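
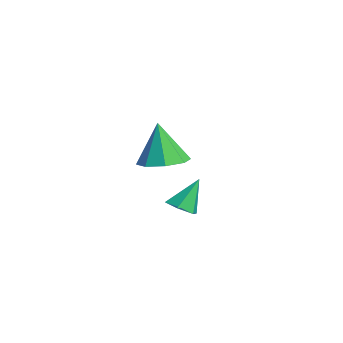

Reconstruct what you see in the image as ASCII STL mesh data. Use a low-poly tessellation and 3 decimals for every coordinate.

solid 
facet normal 0.256 0.035 -0.966
outer loop
vertex 0.221 3.939 1.806
vertex -0.596 3.431 1.571
vertex -0.371 4.39 1.665
endloop
endfacet
facet normal 0.393 0.702 0.594
outer loop
vertex 0.221 3.939 1.806
vertex -0.371 4.39 1.665
vertex -1.064 3.369 3.329
endloop
endfacet
facet normal 0.258 0.034 -0.966
outer loop
vertex -0.371 4.39 1.665
vertex -0.596 3.431 1.571
vertex -1.094 4.28 1.468
endloop
endfacet
facet normal -0.249 0.868 0.429
outer loop
vertex -0.371 4.39 1.665
vertex -1.094 4.28 1.468
vertex -1.064 3.369 3.329
endloop
endfacet
facet normal 0.257 0.034 -0.966
outer loop
vertex -1.094 4.28 1.468
vertex -0.596 3.431 1.571
vertex -1.526 3.673 1.332
endloop
endfacet
facet normal -0.812 0.518 0.267
outer loop
vertex -1.094 4.28 1.468
vertex -1.526 3.673 1.332
vertex -1.064 3.369 3.329
endloop
endfacet
facet normal 0.257 0.034 -0.966
outer loop
vertex -1.526 3.673 1.332
vertex -0.596 3.431 1.571
vertex -1.413 2.923 1.336
endloop
endfacet
facet normal -0.969 -0.145 0.202
outer loop
vertex -1.526 3.673 1.332
vertex -1.413 2.923 1.336
vertex -1.064 3.369 3.329
endloop
endfacet
facet normal 0.256 0.035 -0.966
outer loop
vertex -1.413 2.923 1.336
vertex -0.596 3.431 1.571
vertex -0.821 2.472 1.477
endloop
endfacet
facet normal -0.623 -0.733 0.273
outer loop
vertex -1.413 2.923 1.336
vertex -0.821 2.472 1.477
vertex -1.064 3.369 3.329
endloop
endfacet
facet normal 0.258 0.034 -0.966
outer loop
vertex -0.821 2.472 1.477
vertex -0.596 3.431 1.571
vertex -0.098 2.582 1.674
endloop
endfacet
facet normal 0.018 -0.899 0.438
outer loop
vertex -0.821 2.472 1.477
vertex -0.098 2.582 1.674
vertex -1.064 3.369 3.329
endloop
endfacet
facet normal 0.257 0.034 -0.966
outer loop
vertex -0.098 2.582 1.674
vertex -0.596 3.431 1.571
vertex 0.334 3.189 1.81
endloop
endfacet
facet normal 0.582 -0.549 0.600
outer loop
vertex -0.098 2.582 1.674
vertex 0.334 3.189 1.81
vertex -1.064 3.369 3.329
endloop
endfacet
facet normal 0.257 0.034 -0.966
outer loop
vertex 0.334 3.189 1.81
vertex -0.596 3.431 1.571
vertex 0.221 3.939 1.806
endloop
endfacet
facet normal 0.738 0.115 0.665
outer loop
vertex 0.334 3.189 1.81
vertex 0.221 3.939 1.806
vertex -1.064 3.369 3.329
endloop
endfacet
facet normal 0.148 -0.526 -0.837
outer loop
vertex 4.201 2.297 1.739
vertex 3.722 2.587 1.472
vertex 4.294 2.823 1.425
endloop
endfacet
facet normal 0.857 0.144 0.494
outer loop
vertex 4.201 2.297 1.739
vertex 4.294 2.823 1.425
vertex 3.518 3.313 2.628
endloop
endfacet
facet normal 0.148 -0.525 -0.838
outer loop
vertex 4.294 2.823 1.425
vertex 3.722 2.587 1.472
vertex 3.815 3.114 1.158
endloop
endfacet
facet normal 0.523 0.852 -0.010
outer loop
vertex 4.294 2.823 1.425
vertex 3.815 3.114 1.158
vertex 3.518 3.313 2.628
endloop
endfacet
facet normal 0.149 -0.525 -0.838
outer loop
vertex 3.815 3.114 1.158
vertex 3.722 2.587 1.472
vertex 3.244 2.877 1.205
endloop
endfacet
facet normal -0.390 0.899 -0.200
outer loop
vertex 3.815 3.114 1.158
vertex 3.244 2.877 1.205
vertex 3.518 3.313 2.628
endloop
endfacet
facet normal 0.149 -0.526 -0.837
outer loop
vertex 3.244 2.877 1.205
vertex 3.722 2.587 1.472
vertex 3.151 2.351 1.519
endloop
endfacet
facet normal -0.965 0.238 0.113
outer loop
vertex 3.244 2.877 1.205
vertex 3.151 2.351 1.519
vertex 3.518 3.313 2.628
endloop
endfacet
facet normal 0.148 -0.526 -0.837
outer loop
vertex 3.151 2.351 1.519
vertex 3.722 2.587 1.472
vertex 3.63 2.061 1.786
endloop
endfacet
facet normal -0.630 -0.472 0.617
outer loop
vertex 3.151 2.351 1.519
vertex 3.63 2.061 1.786
vertex 3.518 3.313 2.628
endloop
endfacet
facet normal 0.148 -0.526 -0.837
outer loop
vertex 3.63 2.061 1.786
vertex 3.722 2.587 1.472
vertex 4.201 2.297 1.739
endloop
endfacet
facet normal 0.281 -0.518 0.808
outer loop
vertex 3.63 2.061 1.786
vertex 4.201 2.297 1.739
vertex 3.518 3.313 2.628
endloop
endfacet

endsolid


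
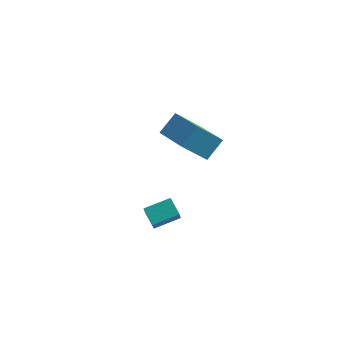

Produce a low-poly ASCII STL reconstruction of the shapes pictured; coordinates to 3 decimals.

solid 
facet normal -0.627 0.614 0.480
outer loop
vertex -1.76 -2.631 -1.441
vertex -0.718 -1.856 -1.072
vertex -1.862 -2.116 -2.233
endloop
endfacet
facet normal -0.772 -0.574 -0.274
outer loop
vertex -1.242 -2.724 -2.708
vertex -1.76 -2.631 -1.441
vertex -1.862 -2.116 -2.233
endloop
endfacet
facet normal -0.627 0.614 0.480
outer loop
vertex -1.862 -2.116 -2.233
vertex -0.718 -1.856 -1.072
vertex -0.82 -1.341 -1.864
endloop
endfacet
facet normal -0.108 0.542 -0.834
outer loop
vertex -0.82 -1.341 -1.864
vertex -1.242 -2.724 -2.708
vertex -1.862 -2.116 -2.233
endloop
endfacet
facet normal 0.108 -0.542 0.834
outer loop
vertex -1.76 -2.631 -1.441
vertex -0.098 -2.464 -1.547
vertex -0.718 -1.856 -1.072
endloop
endfacet
facet normal -0.772 -0.574 -0.274
outer loop
vertex -1.14 -3.239 -1.916
vertex -1.76 -2.631 -1.441
vertex -1.242 -2.724 -2.708
endloop
endfacet
facet normal 0.108 -0.542 0.834
outer loop
vertex -1.14 -3.239 -1.916
vertex -0.098 -2.464 -1.547
vertex -1.76 -2.631 -1.441
endloop
endfacet
facet normal 0.772 0.574 0.274
outer loop
vertex -0.718 -1.856 -1.072
vertex -0.098 -2.464 -1.547
vertex -0.82 -1.341 -1.864
endloop
endfacet
facet normal -0.108 0.542 -0.834
outer loop
vertex -0.2 -1.949 -2.339
vertex -1.242 -2.724 -2.708
vertex -0.82 -1.341 -1.864
endloop
endfacet
facet normal 0.772 0.574 0.274
outer loop
vertex -0.82 -1.341 -1.864
vertex -0.098 -2.464 -1.547
vertex -0.2 -1.949 -2.339
endloop
endfacet
facet normal 0.627 -0.614 -0.480
outer loop
vertex -0.2 -1.949 -2.339
vertex -1.14 -3.239 -1.916
vertex -1.242 -2.724 -2.708
endloop
endfacet
facet normal 0.627 -0.614 -0.480
outer loop
vertex -0.098 -2.464 -1.547
vertex -1.14 -3.239 -1.916
vertex -0.2 -1.949 -2.339
endloop
endfacet
facet normal -0.732 0.641 -0.230
outer loop
vertex -2.765 3.014 -0.982
vertex -2.252 3.912 -0.114
vertex -1.702 3.736 -2.355
endloop
endfacet
facet normal -0.380 -0.665 -0.644
outer loop
vertex -0.208 2.428 -1.886
vertex -2.765 3.014 -0.982
vertex -1.702 3.736 -2.355
endloop
endfacet
facet normal -0.732 0.641 -0.230
outer loop
vertex -1.702 3.736 -2.355
vertex -2.252 3.912 -0.114
vertex -1.189 4.633 -1.487
endloop
endfacet
facet normal 0.565 0.384 -0.730
outer loop
vertex -1.189 4.633 -1.487
vertex -0.208 2.428 -1.886
vertex -1.702 3.736 -2.355
endloop
endfacet
facet normal -0.565 -0.383 0.731
outer loop
vertex -2.765 3.014 -0.982
vertex -0.758 2.604 0.355
vertex -2.252 3.912 -0.114
endloop
endfacet
facet normal -0.380 -0.665 -0.643
outer loop
vertex -1.271 1.707 -0.513
vertex -2.765 3.014 -0.982
vertex -0.208 2.428 -1.886
endloop
endfacet
facet normal -0.565 -0.384 0.730
outer loop
vertex -1.271 1.707 -0.513
vertex -0.758 2.604 0.355
vertex -2.765 3.014 -0.982
endloop
endfacet
facet normal 0.380 0.665 0.643
outer loop
vertex -2.252 3.912 -0.114
vertex -0.758 2.604 0.355
vertex -1.189 4.633 -1.487
endloop
endfacet
facet normal 0.565 0.384 -0.731
outer loop
vertex 0.305 3.326 -1.018
vertex -0.208 2.428 -1.886
vertex -1.189 4.633 -1.487
endloop
endfacet
facet normal 0.380 0.665 0.643
outer loop
vertex -1.189 4.633 -1.487
vertex -0.758 2.604 0.355
vertex 0.305 3.326 -1.018
endloop
endfacet
facet normal 0.732 -0.641 0.230
outer loop
vertex 0.305 3.326 -1.018
vertex -1.271 1.707 -0.513
vertex -0.208 2.428 -1.886
endloop
endfacet
facet normal 0.732 -0.641 0.230
outer loop
vertex -0.758 2.604 0.355
vertex -1.271 1.707 -0.513
vertex 0.305 3.326 -1.018
endloop
endfacet

endsolid


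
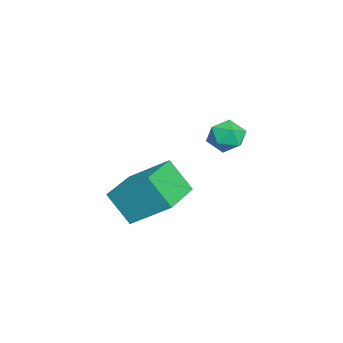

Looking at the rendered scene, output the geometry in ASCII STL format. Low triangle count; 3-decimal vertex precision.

solid 
facet normal -0.594 0.604 0.531
outer loop
vertex 1.914 3.821 2.418
vertex 1.338 3.423 2.227
vertex 1.709 3.259 2.828
endloop
endfacet
facet normal 0.058 0.574 0.817
outer loop
vertex 1.914 3.821 2.418
vertex 1.709 3.259 2.828
vertex 2.413 3.375 2.696
endloop
endfacet
facet normal 0.526 0.788 0.320
outer loop
vertex 1.914 3.821 2.418
vertex 2.413 3.375 2.696
vertex 2.477 3.61 2.013
endloop
endfacet
facet normal 0.160 0.949 -0.272
outer loop
vertex 1.914 3.821 2.418
vertex 2.477 3.61 2.013
vertex 1.813 3.639 1.723
endloop
endfacet
facet normal -0.530 0.836 -0.142
outer loop
vertex 1.914 3.821 2.418
vertex 1.813 3.639 1.723
vertex 1.338 3.423 2.227
endloop
endfacet
facet normal 0.200 -0.106 0.974
outer loop
vertex 2.413 3.375 2.696
vertex 1.709 3.259 2.828
vertex 2.147 2.701 2.677
endloop
endfacet
facet normal -0.857 -0.061 0.512
outer loop
vertex 1.709 3.259 2.828
vertex 1.338 3.423 2.227
vertex 1.483 2.73 2.387
endloop
endfacet
facet normal -0.754 0.314 -0.576
outer loop
vertex 1.338 3.423 2.227
vertex 1.813 3.639 1.723
vertex 1.547 2.965 1.704
endloop
endfacet
facet normal 0.365 0.499 -0.786
outer loop
vertex 1.813 3.639 1.723
vertex 2.477 3.61 2.013
vertex 2.251 3.081 1.572
endloop
endfacet
facet normal 0.956 0.240 0.172
outer loop
vertex 2.477 3.61 2.013
vertex 2.413 3.375 2.696
vertex 2.622 2.917 2.173
endloop
endfacet
facet normal -0.160 -0.949 0.272
outer loop
vertex 2.046 2.519 1.982
vertex 2.147 2.701 2.677
vertex 1.483 2.73 2.387
endloop
endfacet
facet normal -0.526 -0.788 -0.320
outer loop
vertex 2.046 2.519 1.982
vertex 1.483 2.73 2.387
vertex 1.547 2.965 1.704
endloop
endfacet
facet normal -0.058 -0.574 -0.817
outer loop
vertex 2.046 2.519 1.982
vertex 1.547 2.965 1.704
vertex 2.251 3.081 1.572
endloop
endfacet
facet normal 0.594 -0.604 -0.531
outer loop
vertex 2.046 2.519 1.982
vertex 2.251 3.081 1.572
vertex 2.622 2.917 2.173
endloop
endfacet
facet normal 0.530 -0.836 0.142
outer loop
vertex 2.046 2.519 1.982
vertex 2.622 2.917 2.173
vertex 2.147 2.701 2.677
endloop
endfacet
facet normal -0.365 -0.499 0.786
outer loop
vertex 1.483 2.73 2.387
vertex 2.147 2.701 2.677
vertex 1.709 3.259 2.828
endloop
endfacet
facet normal -0.956 -0.240 -0.172
outer loop
vertex 1.547 2.965 1.704
vertex 1.483 2.73 2.387
vertex 1.338 3.423 2.227
endloop
endfacet
facet normal -0.200 0.106 -0.974
outer loop
vertex 2.251 3.081 1.572
vertex 1.547 2.965 1.704
vertex 1.813 3.639 1.723
endloop
endfacet
facet normal 0.857 0.061 -0.512
outer loop
vertex 2.622 2.917 2.173
vertex 2.251 3.081 1.572
vertex 2.477 3.61 2.013
endloop
endfacet
facet normal 0.754 -0.314 0.576
outer loop
vertex 2.147 2.701 2.677
vertex 2.622 2.917 2.173
vertex 2.413 3.375 2.696
endloop
endfacet
facet normal -0.954 0.295 -0.053
outer loop
vertex -1.411 -0.355 -1.583
vertex -1.021 1.099 -0.508
vertex -1.087 0.471 -2.818
endloop
endfacet
facet normal -0.211 -0.786 -0.581
outer loop
vertex 0.821 -0.119 -2.712
vertex -1.411 -0.355 -1.583
vertex -1.087 0.471 -2.818
endloop
endfacet
facet normal -0.954 0.295 -0.053
outer loop
vertex -1.087 0.471 -2.818
vertex -1.021 1.099 -0.508
vertex -0.697 1.925 -1.743
endloop
endfacet
facet normal 0.213 0.543 -0.812
outer loop
vertex -0.697 1.925 -1.743
vertex 0.821 -0.119 -2.712
vertex -1.087 0.471 -2.818
endloop
endfacet
facet normal -0.213 -0.543 0.812
outer loop
vertex -1.411 -0.355 -1.583
vertex 0.887 0.509 -0.402
vertex -1.021 1.099 -0.508
endloop
endfacet
facet normal -0.211 -0.786 -0.581
outer loop
vertex 0.497 -0.945 -1.477
vertex -1.411 -0.355 -1.583
vertex 0.821 -0.119 -2.712
endloop
endfacet
facet normal -0.213 -0.543 0.812
outer loop
vertex 0.497 -0.945 -1.477
vertex 0.887 0.509 -0.402
vertex -1.411 -0.355 -1.583
endloop
endfacet
facet normal 0.211 0.786 0.581
outer loop
vertex -1.021 1.099 -0.508
vertex 0.887 0.509 -0.402
vertex -0.697 1.925 -1.743
endloop
endfacet
facet normal 0.213 0.543 -0.812
outer loop
vertex 1.211 1.335 -1.637
vertex 0.821 -0.119 -2.712
vertex -0.697 1.925 -1.743
endloop
endfacet
facet normal 0.211 0.786 0.581
outer loop
vertex -0.697 1.925 -1.743
vertex 0.887 0.509 -0.402
vertex 1.211 1.335 -1.637
endloop
endfacet
facet normal 0.954 -0.295 0.053
outer loop
vertex 1.211 1.335 -1.637
vertex 0.497 -0.945 -1.477
vertex 0.821 -0.119 -2.712
endloop
endfacet
facet normal 0.954 -0.295 0.053
outer loop
vertex 0.887 0.509 -0.402
vertex 0.497 -0.945 -1.477
vertex 1.211 1.335 -1.637
endloop
endfacet

endsolid


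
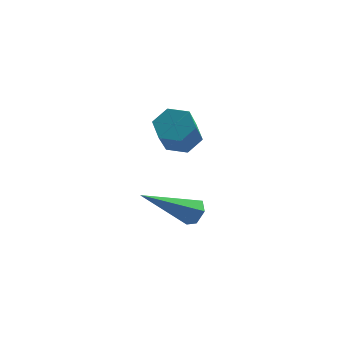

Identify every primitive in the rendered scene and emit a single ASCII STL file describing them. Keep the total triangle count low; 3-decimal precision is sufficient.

solid 
facet normal 0.677 0.493 -0.547
outer loop
vertex 0.719 1.673 -3.493
vertex 0.322 1.911 -3.77
vertex 0.515 2.143 -3.322
endloop
endfacet
facet normal 0.474 -0.112 0.874
outer loop
vertex 0.719 1.673 -3.493
vertex 0.515 2.143 -3.322
vertex -1.142 0.849 -2.59
endloop
endfacet
facet normal 0.678 0.492 -0.547
outer loop
vertex 0.515 2.143 -3.322
vertex 0.322 1.911 -3.77
vertex 0.118 2.381 -3.6
endloop
endfacet
facet normal -0.155 0.630 0.761
outer loop
vertex 0.515 2.143 -3.322
vertex 0.118 2.381 -3.6
vertex -1.142 0.849 -2.59
endloop
endfacet
facet normal 0.678 0.492 -0.546
outer loop
vertex 0.118 2.381 -3.6
vertex 0.322 1.911 -3.77
vertex -0.075 2.15 -4.048
endloop
endfacet
facet normal -0.771 0.637 0.004
outer loop
vertex 0.118 2.381 -3.6
vertex -0.075 2.15 -4.048
vertex -1.142 0.849 -2.59
endloop
endfacet
facet normal 0.678 0.492 -0.546
outer loop
vertex -0.075 2.15 -4.048
vertex 0.322 1.911 -3.77
vertex 0.129 1.68 -4.218
endloop
endfacet
facet normal -0.760 -0.097 -0.643
outer loop
vertex -0.075 2.15 -4.048
vertex 0.129 1.68 -4.218
vertex -1.142 0.849 -2.59
endloop
endfacet
facet normal 0.678 0.493 -0.546
outer loop
vertex 0.129 1.68 -4.218
vertex 0.322 1.911 -3.77
vertex 0.526 1.441 -3.941
endloop
endfacet
facet normal -0.133 -0.837 -0.531
outer loop
vertex 0.129 1.68 -4.218
vertex 0.526 1.441 -3.941
vertex -1.142 0.849 -2.59
endloop
endfacet
facet normal 0.677 0.493 -0.547
outer loop
vertex 0.526 1.441 -3.941
vertex 0.322 1.911 -3.77
vertex 0.719 1.673 -3.493
endloop
endfacet
facet normal 0.485 -0.844 0.228
outer loop
vertex 0.526 1.441 -3.941
vertex 0.719 1.673 -3.493
vertex -1.142 0.849 -2.59
endloop
endfacet
facet normal -0.060 0.684 -0.727
outer loop
vertex 0.494 2.183 -0.521
vertex -0.204 2.156 -0.489
vertex 0.147 2.611 -0.09
endloop
endfacet
facet normal 0.866 0.397 0.303
outer loop
vertex 0.494 2.183 -0.521
vertex 0.147 2.611 -0.09
vertex 0.583 1.15 0.578
endloop
endfacet
facet normal 0.867 0.397 0.303
outer loop
vertex 0.583 1.15 0.578
vertex 0.147 2.611 -0.09
vertex 0.236 1.579 1.009
endloop
endfacet
facet normal 0.058 -0.684 0.727
outer loop
vertex 0.583 1.15 0.578
vertex 0.236 1.579 1.009
vertex -0.116 1.124 0.609
endloop
endfacet
facet normal -0.058 0.683 -0.728
outer loop
vertex 0.147 2.611 -0.09
vertex -0.204 2.156 -0.489
vertex -0.552 2.585 -0.059
endloop
endfacet
facet normal 0.003 0.729 0.684
outer loop
vertex 0.147 2.611 -0.09
vertex -0.552 2.585 -0.059
vertex 0.236 1.579 1.009
endloop
endfacet
facet normal 0.003 0.729 0.684
outer loop
vertex 0.236 1.579 1.009
vertex -0.552 2.585 -0.059
vertex -0.463 1.553 1.04
endloop
endfacet
facet normal 0.058 -0.684 0.727
outer loop
vertex 0.236 1.579 1.009
vertex -0.463 1.553 1.04
vertex -0.116 1.124 0.609
endloop
endfacet
facet normal -0.058 0.683 -0.728
outer loop
vertex -0.552 2.585 -0.059
vertex -0.204 2.156 -0.489
vertex -0.903 2.13 -0.458
endloop
endfacet
facet normal -0.863 0.331 0.381
outer loop
vertex -0.552 2.585 -0.059
vertex -0.903 2.13 -0.458
vertex -0.463 1.553 1.04
endloop
endfacet
facet normal -0.863 0.331 0.381
outer loop
vertex -0.463 1.553 1.04
vertex -0.903 2.13 -0.458
vertex -0.814 1.097 0.641
endloop
endfacet
facet normal 0.060 -0.683 0.728
outer loop
vertex -0.463 1.553 1.04
vertex -0.814 1.097 0.641
vertex -0.116 1.124 0.609
endloop
endfacet
facet normal -0.058 0.684 -0.727
outer loop
vertex -0.903 2.13 -0.458
vertex -0.204 2.156 -0.489
vertex -0.556 1.701 -0.889
endloop
endfacet
facet normal -0.867 -0.397 -0.303
outer loop
vertex -0.903 2.13 -0.458
vertex -0.556 1.701 -0.889
vertex -0.814 1.097 0.641
endloop
endfacet
facet normal -0.866 -0.397 -0.303
outer loop
vertex -0.814 1.097 0.641
vertex -0.556 1.701 -0.889
vertex -0.467 0.669 0.21
endloop
endfacet
facet normal 0.060 -0.684 0.727
outer loop
vertex -0.814 1.097 0.641
vertex -0.467 0.669 0.21
vertex -0.116 1.124 0.609
endloop
endfacet
facet normal -0.058 0.684 -0.727
outer loop
vertex -0.556 1.701 -0.889
vertex -0.204 2.156 -0.489
vertex 0.143 1.727 -0.92
endloop
endfacet
facet normal -0.003 -0.729 -0.684
outer loop
vertex -0.556 1.701 -0.889
vertex 0.143 1.727 -0.92
vertex -0.467 0.669 0.21
endloop
endfacet
facet normal -0.003 -0.729 -0.684
outer loop
vertex -0.467 0.669 0.21
vertex 0.143 1.727 -0.92
vertex 0.232 0.695 0.179
endloop
endfacet
facet normal 0.058 -0.683 0.728
outer loop
vertex -0.467 0.669 0.21
vertex 0.232 0.695 0.179
vertex -0.116 1.124 0.609
endloop
endfacet
facet normal -0.060 0.683 -0.728
outer loop
vertex 0.143 1.727 -0.92
vertex -0.204 2.156 -0.489
vertex 0.494 2.183 -0.521
endloop
endfacet
facet normal 0.863 -0.331 -0.381
outer loop
vertex 0.143 1.727 -0.92
vertex 0.494 2.183 -0.521
vertex 0.232 0.695 0.179
endloop
endfacet
facet normal 0.863 -0.331 -0.381
outer loop
vertex 0.232 0.695 0.179
vertex 0.494 2.183 -0.521
vertex 0.583 1.15 0.578
endloop
endfacet
facet normal 0.058 -0.683 0.728
outer loop
vertex 0.232 0.695 0.179
vertex 0.583 1.15 0.578
vertex -0.116 1.124 0.609
endloop
endfacet

endsolid


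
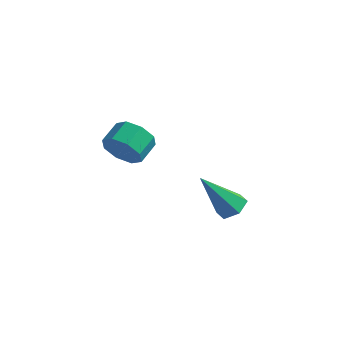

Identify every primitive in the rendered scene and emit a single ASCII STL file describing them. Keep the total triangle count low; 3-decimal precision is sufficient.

solid 
facet normal -0.045 -0.931 -0.363
outer loop
vertex -1.727 -1.863 -0.387
vertex -2.163 -1.563 -1.103
vertex -1.307 -1.686 -0.893
endloop
endfacet
facet normal 0.786 -0.256 0.563
outer loop
vertex -1.727 -1.863 -0.387
vertex -1.307 -1.686 -0.893
vertex -1.681 -0.877 -0.002
endloop
endfacet
facet normal 0.786 -0.257 0.563
outer loop
vertex -1.681 -0.877 -0.002
vertex -1.307 -1.686 -0.893
vertex -1.261 -0.699 -0.507
endloop
endfacet
facet normal 0.043 0.930 0.364
outer loop
vertex -1.681 -0.877 -0.002
vertex -1.261 -0.699 -0.507
vertex -2.117 -0.577 -0.717
endloop
endfacet
facet normal -0.044 -0.930 -0.365
outer loop
vertex -1.307 -1.686 -0.893
vertex -2.163 -1.563 -1.103
vertex -1.388 -1.436 -1.521
endloop
endfacet
facet normal 0.992 0.003 -0.127
outer loop
vertex -1.307 -1.686 -0.893
vertex -1.388 -1.436 -1.521
vertex -1.261 -0.699 -0.507
endloop
endfacet
facet normal 0.992 0.003 -0.127
outer loop
vertex -1.261 -0.699 -0.507
vertex -1.388 -1.436 -1.521
vertex -1.342 -0.45 -1.136
endloop
endfacet
facet normal 0.044 0.931 0.363
outer loop
vertex -1.261 -0.699 -0.507
vertex -1.342 -0.45 -1.136
vertex -2.117 -0.577 -0.717
endloop
endfacet
facet normal -0.043 -0.931 -0.363
outer loop
vertex -1.388 -1.436 -1.521
vertex -2.163 -1.563 -1.103
vertex -1.924 -1.261 -1.905
endloop
endfacet
facet normal 0.617 0.261 -0.742
outer loop
vertex -1.388 -1.436 -1.521
vertex -1.924 -1.261 -1.905
vertex -1.342 -0.45 -1.136
endloop
endfacet
facet normal 0.617 0.261 -0.742
outer loop
vertex -1.342 -0.45 -1.136
vertex -1.924 -1.261 -1.905
vertex -1.877 -0.275 -1.519
endloop
endfacet
facet normal 0.044 0.931 0.364
outer loop
vertex -1.342 -0.45 -1.136
vertex -1.877 -0.275 -1.519
vertex -2.117 -0.577 -0.717
endloop
endfacet
facet normal -0.044 -0.931 -0.364
outer loop
vertex -1.924 -1.261 -1.905
vertex -2.163 -1.563 -1.103
vertex -2.599 -1.263 -1.818
endloop
endfacet
facet normal -0.120 0.367 -0.923
outer loop
vertex -1.924 -1.261 -1.905
vertex -2.599 -1.263 -1.818
vertex -1.877 -0.275 -1.519
endloop
endfacet
facet normal -0.119 0.366 -0.923
outer loop
vertex -1.877 -0.275 -1.519
vertex -2.599 -1.263 -1.818
vertex -2.553 -0.277 -1.433
endloop
endfacet
facet normal 0.043 0.931 0.363
outer loop
vertex -1.877 -0.275 -1.519
vertex -2.553 -0.277 -1.433
vertex -2.117 -0.577 -0.717
endloop
endfacet
facet normal -0.043 -0.930 -0.364
outer loop
vertex -2.599 -1.263 -1.818
vertex -2.163 -1.563 -1.103
vertex -3.019 -1.441 -1.313
endloop
endfacet
facet normal -0.786 0.256 -0.563
outer loop
vertex -2.599 -1.263 -1.818
vertex -3.019 -1.441 -1.313
vertex -2.553 -0.277 -1.433
endloop
endfacet
facet normal -0.786 0.257 -0.563
outer loop
vertex -2.553 -0.277 -1.433
vertex -3.019 -1.441 -1.313
vertex -2.973 -0.454 -0.927
endloop
endfacet
facet normal 0.045 0.931 0.363
outer loop
vertex -2.553 -0.277 -1.433
vertex -2.973 -0.454 -0.927
vertex -2.117 -0.577 -0.717
endloop
endfacet
facet normal -0.044 -0.931 -0.363
outer loop
vertex -3.019 -1.441 -1.313
vertex -2.163 -1.563 -1.103
vertex -2.938 -1.69 -0.684
endloop
endfacet
facet normal -0.992 -0.003 0.126
outer loop
vertex -3.019 -1.441 -1.313
vertex -2.938 -1.69 -0.684
vertex -2.973 -0.454 -0.927
endloop
endfacet
facet normal -0.992 -0.003 0.127
outer loop
vertex -2.973 -0.454 -0.927
vertex -2.938 -1.69 -0.684
vertex -2.892 -0.704 -0.299
endloop
endfacet
facet normal 0.044 0.930 0.365
outer loop
vertex -2.973 -0.454 -0.927
vertex -2.892 -0.704 -0.299
vertex -2.117 -0.577 -0.717
endloop
endfacet
facet normal -0.044 -0.931 -0.364
outer loop
vertex -2.938 -1.69 -0.684
vertex -2.163 -1.563 -1.103
vertex -2.403 -1.865 -0.301
endloop
endfacet
facet normal -0.617 -0.261 0.742
outer loop
vertex -2.938 -1.69 -0.684
vertex -2.403 -1.865 -0.301
vertex -2.892 -0.704 -0.299
endloop
endfacet
facet normal -0.617 -0.261 0.742
outer loop
vertex -2.892 -0.704 -0.299
vertex -2.403 -1.865 -0.301
vertex -2.356 -0.879 0.085
endloop
endfacet
facet normal 0.043 0.931 0.363
outer loop
vertex -2.892 -0.704 -0.299
vertex -2.356 -0.879 0.085
vertex -2.117 -0.577 -0.717
endloop
endfacet
facet normal -0.043 -0.931 -0.363
outer loop
vertex -2.403 -1.865 -0.301
vertex -2.163 -1.563 -1.103
vertex -1.727 -1.863 -0.387
endloop
endfacet
facet normal 0.118 -0.367 0.923
outer loop
vertex -2.403 -1.865 -0.301
vertex -1.727 -1.863 -0.387
vertex -2.356 -0.879 0.085
endloop
endfacet
facet normal 0.120 -0.366 0.923
outer loop
vertex -2.356 -0.879 0.085
vertex -1.727 -1.863 -0.387
vertex -1.681 -0.877 -0.002
endloop
endfacet
facet normal 0.044 0.931 0.364
outer loop
vertex -2.356 -0.879 0.085
vertex -1.681 -0.877 -0.002
vertex -2.117 -0.577 -0.717
endloop
endfacet
facet normal 0.460 0.336 -0.821
outer loop
vertex 3.204 -1.684 -1.896
vertex 2.679 -1.891 -2.275
vertex 2.684 -1.263 -2.015
endloop
endfacet
facet normal 0.308 0.591 0.745
outer loop
vertex 3.204 -1.684 -1.896
vertex 2.684 -1.263 -2.015
vertex 1.721 -2.589 -0.565
endloop
endfacet
facet normal 0.461 0.336 -0.821
outer loop
vertex 2.684 -1.263 -2.015
vertex 2.679 -1.891 -2.275
vertex 2.159 -1.469 -2.394
endloop
endfacet
facet normal -0.545 0.767 0.339
outer loop
vertex 2.684 -1.263 -2.015
vertex 2.159 -1.469 -2.394
vertex 1.721 -2.589 -0.565
endloop
endfacet
facet normal 0.461 0.336 -0.822
outer loop
vertex 2.159 -1.469 -2.394
vertex 2.679 -1.891 -2.275
vertex 2.154 -2.098 -2.654
endloop
endfacet
facet normal -0.979 0.084 -0.183
outer loop
vertex 2.159 -1.469 -2.394
vertex 2.154 -2.098 -2.654
vertex 1.721 -2.589 -0.565
endloop
endfacet
facet normal 0.461 0.335 -0.822
outer loop
vertex 2.154 -2.098 -2.654
vertex 2.679 -1.891 -2.275
vertex 2.674 -2.52 -2.534
endloop
endfacet
facet normal -0.559 -0.774 -0.298
outer loop
vertex 2.154 -2.098 -2.654
vertex 2.674 -2.52 -2.534
vertex 1.721 -2.589 -0.565
endloop
endfacet
facet normal 0.461 0.335 -0.822
outer loop
vertex 2.674 -2.52 -2.534
vertex 2.679 -1.891 -2.275
vertex 3.199 -2.313 -2.155
endloop
endfacet
facet normal 0.295 -0.949 0.110
outer loop
vertex 2.674 -2.52 -2.534
vertex 3.199 -2.313 -2.155
vertex 1.721 -2.589 -0.565
endloop
endfacet
facet normal 0.461 0.335 -0.822
outer loop
vertex 3.199 -2.313 -2.155
vertex 2.679 -1.891 -2.275
vertex 3.204 -1.684 -1.896
endloop
endfacet
facet normal 0.729 -0.266 0.631
outer loop
vertex 3.199 -2.313 -2.155
vertex 3.204 -1.684 -1.896
vertex 1.721 -2.589 -0.565
endloop
endfacet

endsolid


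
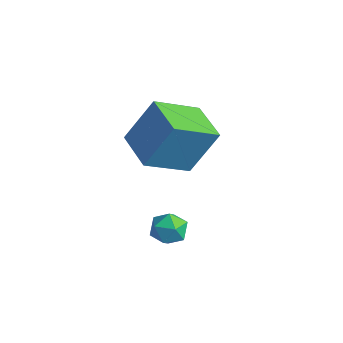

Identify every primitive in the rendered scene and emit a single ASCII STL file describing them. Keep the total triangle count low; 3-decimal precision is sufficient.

solid 
facet normal -0.960 0.239 0.149
outer loop
vertex 1.473 1.612 2.976
vertex 1.724 3.159 2.112
vertex 1.036 0.82 1.431
endloop
endfacet
facet normal -0.141 -0.864 0.483
outer loop
vertex 2.476 0.461 1.208
vertex 1.473 1.612 2.976
vertex 1.036 0.82 1.431
endloop
endfacet
facet normal -0.960 0.239 0.148
outer loop
vertex 1.036 0.82 1.431
vertex 1.724 3.159 2.112
vertex 1.288 2.367 0.567
endloop
endfacet
facet normal -0.244 -0.442 -0.863
outer loop
vertex 1.288 2.367 0.567
vertex 2.476 0.461 1.208
vertex 1.036 0.82 1.431
endloop
endfacet
facet normal 0.244 0.442 0.863
outer loop
vertex 1.473 1.612 2.976
vertex 3.164 2.8 1.889
vertex 1.724 3.159 2.112
endloop
endfacet
facet normal -0.141 -0.864 0.483
outer loop
vertex 2.912 1.253 2.753
vertex 1.473 1.612 2.976
vertex 2.476 0.461 1.208
endloop
endfacet
facet normal 0.244 0.442 0.863
outer loop
vertex 2.912 1.253 2.753
vertex 3.164 2.8 1.889
vertex 1.473 1.612 2.976
endloop
endfacet
facet normal 0.141 0.864 -0.483
outer loop
vertex 1.724 3.159 2.112
vertex 3.164 2.8 1.889
vertex 1.288 2.367 0.567
endloop
endfacet
facet normal -0.244 -0.442 -0.863
outer loop
vertex 2.727 2.008 0.344
vertex 2.476 0.461 1.208
vertex 1.288 2.367 0.567
endloop
endfacet
facet normal 0.141 0.864 -0.483
outer loop
vertex 1.288 2.367 0.567
vertex 3.164 2.8 1.889
vertex 2.727 2.008 0.344
endloop
endfacet
facet normal 0.960 -0.239 -0.148
outer loop
vertex 2.727 2.008 0.344
vertex 2.912 1.253 2.753
vertex 2.476 0.461 1.208
endloop
endfacet
facet normal 0.959 -0.239 -0.149
outer loop
vertex 3.164 2.8 1.889
vertex 2.912 1.253 2.753
vertex 2.727 2.008 0.344
endloop
endfacet
facet normal 0.478 0.301 0.825
outer loop
vertex 3.492 1.316 -1.199
vertex 3.126 0.913 -0.84
vertex 3.69 0.705 -1.091
endloop
endfacet
facet normal 0.906 0.339 0.254
outer loop
vertex 3.492 1.316 -1.199
vertex 3.69 0.705 -1.091
vertex 3.757 0.97 -1.683
endloop
endfacet
facet normal 0.598 0.770 -0.223
outer loop
vertex 3.492 1.316 -1.199
vertex 3.757 0.97 -1.683
vertex 3.235 1.342 -1.798
endloop
endfacet
facet normal -0.020 0.998 0.052
outer loop
vertex 3.492 1.316 -1.199
vertex 3.235 1.342 -1.798
vertex 2.844 1.307 -1.277
endloop
endfacet
facet normal -0.094 0.708 0.699
outer loop
vertex 3.492 1.316 -1.199
vertex 2.844 1.307 -1.277
vertex 3.126 0.913 -0.84
endloop
endfacet
facet normal 0.949 -0.312 -0.032
outer loop
vertex 3.757 0.97 -1.683
vertex 3.69 0.705 -1.091
vertex 3.556 0.353 -1.623
endloop
endfacet
facet normal 0.258 -0.375 0.890
outer loop
vertex 3.69 0.705 -1.091
vertex 3.126 0.913 -0.84
vertex 3.165 0.318 -1.102
endloop
endfacet
facet normal -0.668 0.284 0.688
outer loop
vertex 3.126 0.913 -0.84
vertex 2.844 1.307 -1.277
vertex 2.643 0.69 -1.217
endloop
endfacet
facet normal -0.548 0.754 -0.361
outer loop
vertex 2.844 1.307 -1.277
vertex 3.235 1.342 -1.798
vertex 2.71 0.955 -1.809
endloop
endfacet
facet normal 0.451 0.384 -0.805
outer loop
vertex 3.235 1.342 -1.798
vertex 3.757 0.97 -1.683
vertex 3.274 0.747 -2.06
endloop
endfacet
facet normal 0.020 -0.998 -0.052
outer loop
vertex 2.908 0.344 -1.701
vertex 3.556 0.353 -1.623
vertex 3.165 0.318 -1.102
endloop
endfacet
facet normal -0.598 -0.770 0.223
outer loop
vertex 2.908 0.344 -1.701
vertex 3.165 0.318 -1.102
vertex 2.643 0.69 -1.217
endloop
endfacet
facet normal -0.906 -0.339 -0.254
outer loop
vertex 2.908 0.344 -1.701
vertex 2.643 0.69 -1.217
vertex 2.71 0.955 -1.809
endloop
endfacet
facet normal -0.478 -0.301 -0.825
outer loop
vertex 2.908 0.344 -1.701
vertex 2.71 0.955 -1.809
vertex 3.274 0.747 -2.06
endloop
endfacet
facet normal 0.094 -0.708 -0.699
outer loop
vertex 2.908 0.344 -1.701
vertex 3.274 0.747 -2.06
vertex 3.556 0.353 -1.623
endloop
endfacet
facet normal 0.548 -0.754 0.361
outer loop
vertex 3.165 0.318 -1.102
vertex 3.556 0.353 -1.623
vertex 3.69 0.705 -1.091
endloop
endfacet
facet normal -0.451 -0.384 0.805
outer loop
vertex 2.643 0.69 -1.217
vertex 3.165 0.318 -1.102
vertex 3.126 0.913 -0.84
endloop
endfacet
facet normal -0.949 0.312 0.032
outer loop
vertex 2.71 0.955 -1.809
vertex 2.643 0.69 -1.217
vertex 2.844 1.307 -1.277
endloop
endfacet
facet normal -0.258 0.375 -0.890
outer loop
vertex 3.274 0.747 -2.06
vertex 2.71 0.955 -1.809
vertex 3.235 1.342 -1.798
endloop
endfacet
facet normal 0.668 -0.284 -0.688
outer loop
vertex 3.556 0.353 -1.623
vertex 3.274 0.747 -2.06
vertex 3.757 0.97 -1.683
endloop
endfacet

endsolid


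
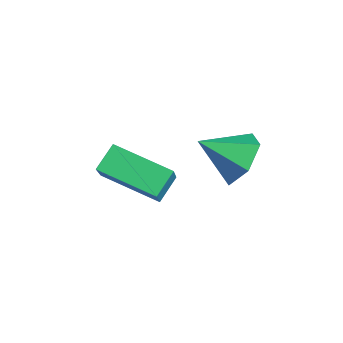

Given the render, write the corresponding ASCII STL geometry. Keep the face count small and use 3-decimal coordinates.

solid 
facet normal -0.461 0.643 0.611
outer loop
vertex -3.682 -0.167 3.846
vertex -2.55 1.163 3.3
vertex -4.674 0.209 2.702
endloop
endfacet
facet normal -0.619 -0.726 0.298
outer loop
vertex -4.25 -0.383 2.14
vertex -3.682 -0.167 3.846
vertex -4.674 0.209 2.702
endloop
endfacet
facet normal -0.461 0.643 0.612
outer loop
vertex -4.674 0.209 2.702
vertex -2.55 1.163 3.3
vertex -3.542 1.539 2.157
endloop
endfacet
facet normal -0.636 0.241 -0.733
outer loop
vertex -3.542 1.539 2.157
vertex -4.25 -0.383 2.14
vertex -4.674 0.209 2.702
endloop
endfacet
facet normal 0.636 -0.240 0.733
outer loop
vertex -3.682 -0.167 3.846
vertex -2.126 0.571 2.738
vertex -2.55 1.163 3.3
endloop
endfacet
facet normal -0.619 -0.727 0.298
outer loop
vertex -3.258 -0.759 3.283
vertex -3.682 -0.167 3.846
vertex -4.25 -0.383 2.14
endloop
endfacet
facet normal 0.636 -0.241 0.733
outer loop
vertex -3.258 -0.759 3.283
vertex -2.126 0.571 2.738
vertex -3.682 -0.167 3.846
endloop
endfacet
facet normal 0.619 0.727 -0.298
outer loop
vertex -2.55 1.163 3.3
vertex -2.126 0.571 2.738
vertex -3.542 1.539 2.157
endloop
endfacet
facet normal -0.636 0.241 -0.733
outer loop
vertex -3.118 0.947 1.594
vertex -4.25 -0.383 2.14
vertex -3.542 1.539 2.157
endloop
endfacet
facet normal 0.619 0.727 -0.298
outer loop
vertex -3.542 1.539 2.157
vertex -2.126 0.571 2.738
vertex -3.118 0.947 1.594
endloop
endfacet
facet normal 0.461 -0.643 -0.612
outer loop
vertex -3.118 0.947 1.594
vertex -3.258 -0.759 3.283
vertex -4.25 -0.383 2.14
endloop
endfacet
facet normal 0.461 -0.643 -0.611
outer loop
vertex -2.126 0.571 2.738
vertex -3.258 -0.759 3.283
vertex -3.118 0.947 1.594
endloop
endfacet
facet normal 0.233 0.801 -0.551
outer loop
vertex -2.789 3.647 3.616
vertex -3.108 3.217 2.856
vertex -3.681 3.738 3.371
endloop
endfacet
facet normal -0.253 0.110 0.961
outer loop
vertex -2.789 3.647 3.616
vertex -3.681 3.738 3.371
vertex -3.432 2.103 3.624
endloop
endfacet
facet normal 0.232 0.801 -0.552
outer loop
vertex -3.681 3.738 3.371
vertex -3.108 3.217 2.856
vertex -4.001 3.307 2.612
endloop
endfacet
facet normal -0.904 -0.072 0.422
outer loop
vertex -3.681 3.738 3.371
vertex -4.001 3.307 2.612
vertex -3.432 2.103 3.624
endloop
endfacet
facet normal 0.232 0.801 -0.552
outer loop
vertex -4.001 3.307 2.612
vertex -3.108 3.217 2.856
vertex -3.428 2.786 2.097
endloop
endfacet
facet normal -0.768 -0.584 -0.263
outer loop
vertex -4.001 3.307 2.612
vertex -3.428 2.786 2.097
vertex -3.432 2.103 3.624
endloop
endfacet
facet normal 0.233 0.800 -0.553
outer loop
vertex -3.428 2.786 2.097
vertex -3.108 3.217 2.856
vertex -2.536 2.695 2.342
endloop
endfacet
facet normal 0.019 -0.913 -0.408
outer loop
vertex -3.428 2.786 2.097
vertex -2.536 2.695 2.342
vertex -3.432 2.103 3.624
endloop
endfacet
facet normal 0.233 0.800 -0.553
outer loop
vertex -2.536 2.695 2.342
vertex -3.108 3.217 2.856
vertex -2.216 3.126 3.101
endloop
endfacet
facet normal 0.671 -0.730 0.132
outer loop
vertex -2.536 2.695 2.342
vertex -2.216 3.126 3.101
vertex -3.432 2.103 3.624
endloop
endfacet
facet normal 0.233 0.801 -0.551
outer loop
vertex -2.216 3.126 3.101
vertex -3.108 3.217 2.856
vertex -2.789 3.647 3.616
endloop
endfacet
facet normal 0.535 -0.219 0.816
outer loop
vertex -2.216 3.126 3.101
vertex -2.789 3.647 3.616
vertex -3.432 2.103 3.624
endloop
endfacet

endsolid


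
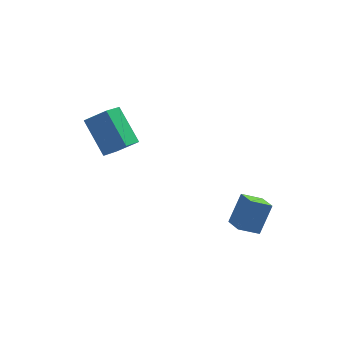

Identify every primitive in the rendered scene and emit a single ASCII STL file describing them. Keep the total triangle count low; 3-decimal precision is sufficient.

solid 
facet normal -0.430 -0.412 -0.803
outer loop
vertex 1.544 -3.577 -1.43
vertex 1.333 -2.693 -1.77
vertex 2.455 -3.552 -1.931
endloop
endfacet
facet normal 0.218 -0.911 0.350
outer loop
vertex 3.087 -2.947 -0.75
vertex 1.544 -3.577 -1.43
vertex 2.455 -3.552 -1.931
endloop
endfacet
facet normal -0.431 -0.412 -0.803
outer loop
vertex 2.455 -3.552 -1.931
vertex 1.333 -2.693 -1.77
vertex 2.244 -2.669 -2.271
endloop
endfacet
facet normal 0.876 0.024 -0.481
outer loop
vertex 2.244 -2.669 -2.271
vertex 3.087 -2.947 -0.75
vertex 2.455 -3.552 -1.931
endloop
endfacet
facet normal -0.876 -0.024 0.481
outer loop
vertex 1.544 -3.577 -1.43
vertex 1.965 -2.088 -0.589
vertex 1.333 -2.693 -1.77
endloop
endfacet
facet normal 0.217 -0.911 0.351
outer loop
vertex 2.176 -2.971 -0.249
vertex 1.544 -3.577 -1.43
vertex 3.087 -2.947 -0.75
endloop
endfacet
facet normal -0.876 -0.024 0.481
outer loop
vertex 2.176 -2.971 -0.249
vertex 1.965 -2.088 -0.589
vertex 1.544 -3.577 -1.43
endloop
endfacet
facet normal -0.217 0.911 -0.351
outer loop
vertex 1.333 -2.693 -1.77
vertex 1.965 -2.088 -0.589
vertex 2.244 -2.669 -2.271
endloop
endfacet
facet normal 0.876 0.024 -0.481
outer loop
vertex 2.876 -2.063 -1.09
vertex 3.087 -2.947 -0.75
vertex 2.244 -2.669 -2.271
endloop
endfacet
facet normal -0.218 0.911 -0.351
outer loop
vertex 2.244 -2.669 -2.271
vertex 1.965 -2.088 -0.589
vertex 2.876 -2.063 -1.09
endloop
endfacet
facet normal 0.431 0.412 0.803
outer loop
vertex 2.876 -2.063 -1.09
vertex 2.176 -2.971 -0.249
vertex 3.087 -2.947 -0.75
endloop
endfacet
facet normal 0.430 0.412 0.803
outer loop
vertex 1.965 -2.088 -0.589
vertex 2.176 -2.971 -0.249
vertex 2.876 -2.063 -1.09
endloop
endfacet
facet normal -0.774 0.197 -0.602
outer loop
vertex -3.261 1.055 -0.117
vertex -3.877 2.428 1.123
vertex -2.591 1.888 -0.706
endloop
endfacet
facet normal 0.316 -0.704 -0.636
outer loop
vertex -1.663 1.652 0.017
vertex -3.261 1.055 -0.117
vertex -2.591 1.888 -0.706
endloop
endfacet
facet normal -0.774 0.196 -0.602
outer loop
vertex -2.591 1.888 -0.706
vertex -3.877 2.428 1.123
vertex -3.208 3.261 0.535
endloop
endfacet
facet normal 0.549 0.683 -0.482
outer loop
vertex -3.208 3.261 0.535
vertex -1.663 1.652 0.017
vertex -2.591 1.888 -0.706
endloop
endfacet
facet normal -0.549 -0.682 0.482
outer loop
vertex -3.261 1.055 -0.117
vertex -2.949 2.192 1.846
vertex -3.877 2.428 1.123
endloop
endfacet
facet normal 0.316 -0.703 -0.637
outer loop
vertex -2.332 0.819 0.605
vertex -3.261 1.055 -0.117
vertex -1.663 1.652 0.017
endloop
endfacet
facet normal -0.549 -0.683 0.483
outer loop
vertex -2.332 0.819 0.605
vertex -2.949 2.192 1.846
vertex -3.261 1.055 -0.117
endloop
endfacet
facet normal -0.317 0.703 0.636
outer loop
vertex -3.877 2.428 1.123
vertex -2.949 2.192 1.846
vertex -3.208 3.261 0.535
endloop
endfacet
facet normal 0.549 0.682 -0.483
outer loop
vertex -2.279 3.025 1.257
vertex -1.663 1.652 0.017
vertex -3.208 3.261 0.535
endloop
endfacet
facet normal -0.316 0.704 0.636
outer loop
vertex -3.208 3.261 0.535
vertex -2.949 2.192 1.846
vertex -2.279 3.025 1.257
endloop
endfacet
facet normal 0.774 -0.197 0.602
outer loop
vertex -2.279 3.025 1.257
vertex -2.332 0.819 0.605
vertex -1.663 1.652 0.017
endloop
endfacet
facet normal 0.774 -0.197 0.602
outer loop
vertex -2.949 2.192 1.846
vertex -2.332 0.819 0.605
vertex -2.279 3.025 1.257
endloop
endfacet

endsolid


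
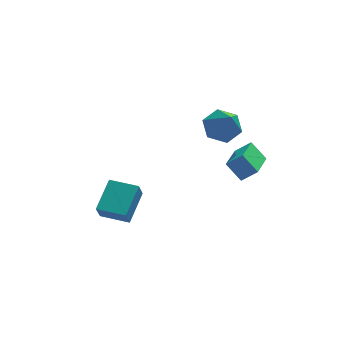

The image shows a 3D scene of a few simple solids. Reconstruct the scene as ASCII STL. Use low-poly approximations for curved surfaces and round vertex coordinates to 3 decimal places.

solid 
facet normal -0.460 -0.776 -0.432
outer loop
vertex -3.746 -2.995 -3.301
vertex -5.061 -2.213 -3.305
vertex -3.514 -2.61 -4.239
endloop
endfacet
facet normal 0.860 -0.511 0.003
outer loop
vertex -2.659 -1.167 -3.435
vertex -3.746 -2.995 -3.301
vertex -3.514 -2.61 -4.239
endloop
endfacet
facet normal -0.460 -0.776 -0.432
outer loop
vertex -3.514 -2.61 -4.239
vertex -5.061 -2.213 -3.305
vertex -4.829 -1.828 -4.243
endloop
endfacet
facet normal 0.223 0.370 -0.902
outer loop
vertex -4.829 -1.828 -4.243
vertex -2.659 -1.167 -3.435
vertex -3.514 -2.61 -4.239
endloop
endfacet
facet normal -0.223 -0.370 0.902
outer loop
vertex -3.746 -2.995 -3.301
vertex -4.206 -0.77 -2.501
vertex -5.061 -2.213 -3.305
endloop
endfacet
facet normal 0.860 -0.511 0.003
outer loop
vertex -2.891 -1.552 -2.497
vertex -3.746 -2.995 -3.301
vertex -2.659 -1.167 -3.435
endloop
endfacet
facet normal -0.223 -0.370 0.902
outer loop
vertex -2.891 -1.552 -2.497
vertex -4.206 -0.77 -2.501
vertex -3.746 -2.995 -3.301
endloop
endfacet
facet normal -0.860 0.511 -0.003
outer loop
vertex -5.061 -2.213 -3.305
vertex -4.206 -0.77 -2.501
vertex -4.829 -1.828 -4.243
endloop
endfacet
facet normal 0.223 0.370 -0.902
outer loop
vertex -3.974 -0.385 -3.439
vertex -2.659 -1.167 -3.435
vertex -4.829 -1.828 -4.243
endloop
endfacet
facet normal -0.860 0.511 -0.003
outer loop
vertex -4.829 -1.828 -4.243
vertex -4.206 -0.77 -2.501
vertex -3.974 -0.385 -3.439
endloop
endfacet
facet normal 0.460 0.776 0.432
outer loop
vertex -3.974 -0.385 -3.439
vertex -2.891 -1.552 -2.497
vertex -2.659 -1.167 -3.435
endloop
endfacet
facet normal 0.460 0.776 0.432
outer loop
vertex -4.206 -0.77 -2.501
vertex -2.891 -1.552 -2.497
vertex -3.974 -0.385 -3.439
endloop
endfacet
facet normal -0.085 0.585 -0.806
outer loop
vertex 2.498 1.519 -0.494
vertex 1.653 1.003 -0.78
vertex 1.57 1.83 -0.171
endloop
endfacet
facet normal 0.425 0.457 0.781
outer loop
vertex 2.498 1.519 -0.494
vertex 1.57 1.83 -0.171
vertex 1.827 -0.203 0.88
endloop
endfacet
facet normal -0.084 0.585 -0.806
outer loop
vertex 1.57 1.83 -0.171
vertex 1.653 1.003 -0.78
vertex 0.726 1.314 -0.458
endloop
endfacet
facet normal -0.487 0.352 0.799
outer loop
vertex 1.57 1.83 -0.171
vertex 0.726 1.314 -0.458
vertex 1.827 -0.203 0.88
endloop
endfacet
facet normal -0.083 0.586 -0.806
outer loop
vertex 0.726 1.314 -0.458
vertex 1.653 1.003 -0.78
vertex 0.809 0.488 -1.067
endloop
endfacet
facet normal -0.878 -0.338 0.339
outer loop
vertex 0.726 1.314 -0.458
vertex 0.809 0.488 -1.067
vertex 1.827 -0.203 0.88
endloop
endfacet
facet normal -0.083 0.586 -0.806
outer loop
vertex 0.809 0.488 -1.067
vertex 1.653 1.003 -0.78
vertex 1.736 0.177 -1.389
endloop
endfacet
facet normal -0.358 -0.923 -0.140
outer loop
vertex 0.809 0.488 -1.067
vertex 1.736 0.177 -1.389
vertex 1.827 -0.203 0.88
endloop
endfacet
facet normal -0.085 0.586 -0.806
outer loop
vertex 1.736 0.177 -1.389
vertex 1.653 1.003 -0.78
vertex 2.581 0.693 -1.103
endloop
endfacet
facet normal 0.553 -0.818 -0.159
outer loop
vertex 1.736 0.177 -1.389
vertex 2.581 0.693 -1.103
vertex 1.827 -0.203 0.88
endloop
endfacet
facet normal -0.085 0.586 -0.806
outer loop
vertex 2.581 0.693 -1.103
vertex 1.653 1.003 -0.78
vertex 2.498 1.519 -0.494
endloop
endfacet
facet normal 0.945 -0.127 0.302
outer loop
vertex 2.581 0.693 -1.103
vertex 2.498 1.519 -0.494
vertex 1.827 -0.203 0.88
endloop
endfacet
facet normal -0.525 0.481 0.702
outer loop
vertex 1.567 -4.067 1.365
vertex 2.322 -2.493 0.85
vertex 0.824 -3.924 0.711
endloop
endfacet
facet normal -0.415 -0.865 0.283
outer loop
vertex 1.438 -4.487 -0.11
vertex 1.567 -4.067 1.365
vertex 0.824 -3.924 0.711
endloop
endfacet
facet normal -0.525 0.481 0.702
outer loop
vertex 0.824 -3.924 0.711
vertex 2.322 -2.493 0.85
vertex 1.579 -2.35 0.196
endloop
endfacet
facet normal -0.743 0.143 -0.654
outer loop
vertex 1.579 -2.35 0.196
vertex 1.438 -4.487 -0.11
vertex 0.824 -3.924 0.711
endloop
endfacet
facet normal 0.743 -0.143 0.654
outer loop
vertex 1.567 -4.067 1.365
vertex 2.936 -3.056 0.029
vertex 2.322 -2.493 0.85
endloop
endfacet
facet normal -0.415 -0.865 0.283
outer loop
vertex 2.181 -4.63 0.544
vertex 1.567 -4.067 1.365
vertex 1.438 -4.487 -0.11
endloop
endfacet
facet normal 0.743 -0.143 0.654
outer loop
vertex 2.181 -4.63 0.544
vertex 2.936 -3.056 0.029
vertex 1.567 -4.067 1.365
endloop
endfacet
facet normal 0.415 0.865 -0.283
outer loop
vertex 2.322 -2.493 0.85
vertex 2.936 -3.056 0.029
vertex 1.579 -2.35 0.196
endloop
endfacet
facet normal -0.743 0.143 -0.654
outer loop
vertex 2.193 -2.913 -0.625
vertex 1.438 -4.487 -0.11
vertex 1.579 -2.35 0.196
endloop
endfacet
facet normal 0.415 0.865 -0.283
outer loop
vertex 1.579 -2.35 0.196
vertex 2.936 -3.056 0.029
vertex 2.193 -2.913 -0.625
endloop
endfacet
facet normal 0.525 -0.481 -0.702
outer loop
vertex 2.193 -2.913 -0.625
vertex 2.181 -4.63 0.544
vertex 1.438 -4.487 -0.11
endloop
endfacet
facet normal 0.525 -0.481 -0.702
outer loop
vertex 2.936 -3.056 0.029
vertex 2.181 -4.63 0.544
vertex 2.193 -2.913 -0.625
endloop
endfacet

endsolid


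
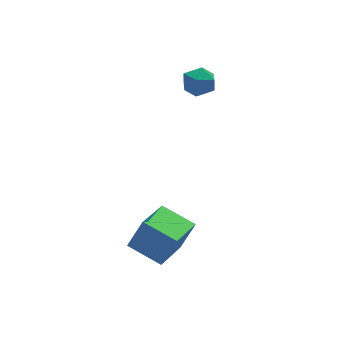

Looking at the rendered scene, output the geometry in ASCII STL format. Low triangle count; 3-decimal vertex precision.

solid 
facet normal -0.346 0.099 0.933
outer loop
vertex -0.376 0.675 1.583
vertex -0.265 -0.064 1.703
vertex 0.287 0.431 1.855
endloop
endfacet
facet normal -0.033 0.702 0.711
outer loop
vertex -0.376 0.675 1.583
vertex 0.287 0.431 1.855
vertex 0.271 0.969 1.323
endloop
endfacet
facet normal -0.370 0.921 0.122
outer loop
vertex -0.376 0.675 1.583
vertex 0.271 0.969 1.323
vertex -0.291 0.807 0.843
endloop
endfacet
facet normal -0.891 0.454 -0.021
outer loop
vertex -0.376 0.675 1.583
vertex -0.291 0.807 0.843
vertex -0.622 0.168 1.078
endloop
endfacet
facet normal -0.876 -0.054 0.480
outer loop
vertex -0.376 0.675 1.583
vertex -0.622 0.168 1.078
vertex -0.265 -0.064 1.703
endloop
endfacet
facet normal 0.641 0.549 0.536
outer loop
vertex 0.271 0.969 1.323
vertex 0.287 0.431 1.855
vertex 0.782 0.412 1.282
endloop
endfacet
facet normal 0.135 -0.426 0.895
outer loop
vertex 0.287 0.431 1.855
vertex -0.265 -0.064 1.703
vertex 0.451 -0.227 1.517
endloop
endfacet
facet normal -0.721 -0.674 0.162
outer loop
vertex -0.265 -0.064 1.703
vertex -0.622 0.168 1.078
vertex -0.111 -0.389 1.037
endloop
endfacet
facet normal -0.746 0.148 -0.649
outer loop
vertex -0.622 0.168 1.078
vertex -0.291 0.807 0.843
vertex -0.127 0.149 0.505
endloop
endfacet
facet normal 0.097 0.903 -0.418
outer loop
vertex -0.291 0.807 0.843
vertex 0.271 0.969 1.323
vertex 0.425 0.644 0.657
endloop
endfacet
facet normal 0.891 -0.454 0.021
outer loop
vertex 0.536 -0.095 0.777
vertex 0.782 0.412 1.282
vertex 0.451 -0.227 1.517
endloop
endfacet
facet normal 0.370 -0.921 -0.122
outer loop
vertex 0.536 -0.095 0.777
vertex 0.451 -0.227 1.517
vertex -0.111 -0.389 1.037
endloop
endfacet
facet normal 0.033 -0.702 -0.711
outer loop
vertex 0.536 -0.095 0.777
vertex -0.111 -0.389 1.037
vertex -0.127 0.149 0.505
endloop
endfacet
facet normal 0.346 -0.099 -0.933
outer loop
vertex 0.536 -0.095 0.777
vertex -0.127 0.149 0.505
vertex 0.425 0.644 0.657
endloop
endfacet
facet normal 0.876 0.054 -0.480
outer loop
vertex 0.536 -0.095 0.777
vertex 0.425 0.644 0.657
vertex 0.782 0.412 1.282
endloop
endfacet
facet normal 0.746 -0.148 0.649
outer loop
vertex 0.451 -0.227 1.517
vertex 0.782 0.412 1.282
vertex 0.287 0.431 1.855
endloop
endfacet
facet normal -0.097 -0.903 0.418
outer loop
vertex -0.111 -0.389 1.037
vertex 0.451 -0.227 1.517
vertex -0.265 -0.064 1.703
endloop
endfacet
facet normal -0.641 -0.549 -0.536
outer loop
vertex -0.127 0.149 0.505
vertex -0.111 -0.389 1.037
vertex -0.622 0.168 1.078
endloop
endfacet
facet normal -0.135 0.426 -0.895
outer loop
vertex 0.425 0.644 0.657
vertex -0.127 0.149 0.505
vertex -0.291 0.807 0.843
endloop
endfacet
facet normal 0.721 0.674 -0.162
outer loop
vertex 0.782 0.412 1.282
vertex 0.425 0.644 0.657
vertex 0.271 0.969 1.323
endloop
endfacet
facet normal -0.502 0.810 0.304
outer loop
vertex -4.452 -3.6 -2.081
vertex -3.047 -2.484 -2.734
vertex -5.061 -3.53 -3.273
endloop
endfacet
facet normal -0.736 -0.585 0.342
outer loop
vertex -4.313 -4.736 -3.726
vertex -4.452 -3.6 -2.081
vertex -5.061 -3.53 -3.273
endloop
endfacet
facet normal -0.502 0.810 0.304
outer loop
vertex -5.061 -3.53 -3.273
vertex -3.047 -2.484 -2.734
vertex -3.656 -2.414 -3.926
endloop
endfacet
facet normal -0.455 0.052 -0.889
outer loop
vertex -3.656 -2.414 -3.926
vertex -4.313 -4.736 -3.726
vertex -5.061 -3.53 -3.273
endloop
endfacet
facet normal 0.455 -0.052 0.889
outer loop
vertex -4.452 -3.6 -2.081
vertex -2.299 -3.69 -3.187
vertex -3.047 -2.484 -2.734
endloop
endfacet
facet normal -0.736 -0.585 0.342
outer loop
vertex -3.704 -4.806 -2.534
vertex -4.452 -3.6 -2.081
vertex -4.313 -4.736 -3.726
endloop
endfacet
facet normal 0.455 -0.052 0.889
outer loop
vertex -3.704 -4.806 -2.534
vertex -2.299 -3.69 -3.187
vertex -4.452 -3.6 -2.081
endloop
endfacet
facet normal 0.736 0.585 -0.342
outer loop
vertex -3.047 -2.484 -2.734
vertex -2.299 -3.69 -3.187
vertex -3.656 -2.414 -3.926
endloop
endfacet
facet normal -0.455 0.052 -0.889
outer loop
vertex -2.908 -3.62 -4.379
vertex -4.313 -4.736 -3.726
vertex -3.656 -2.414 -3.926
endloop
endfacet
facet normal 0.736 0.585 -0.342
outer loop
vertex -3.656 -2.414 -3.926
vertex -2.299 -3.69 -3.187
vertex -2.908 -3.62 -4.379
endloop
endfacet
facet normal 0.502 -0.810 -0.304
outer loop
vertex -2.908 -3.62 -4.379
vertex -3.704 -4.806 -2.534
vertex -4.313 -4.736 -3.726
endloop
endfacet
facet normal 0.502 -0.810 -0.304
outer loop
vertex -2.299 -3.69 -3.187
vertex -3.704 -4.806 -2.534
vertex -2.908 -3.62 -4.379
endloop
endfacet

endsolid


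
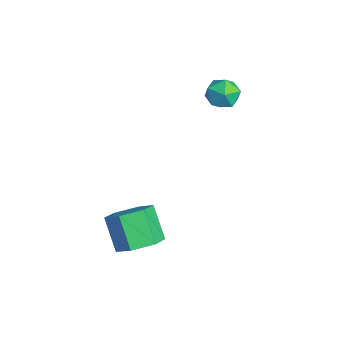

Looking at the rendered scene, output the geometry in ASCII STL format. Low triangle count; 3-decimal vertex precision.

solid 
facet normal 0.607 0.137 -0.783
outer loop
vertex 3.193 -1.484 -2.661
vertex 2.641 -1.062 -3.015
vertex 3.162 -0.712 -2.55
endloop
endfacet
facet normal 0.794 -0.055 0.605
outer loop
vertex 3.193 -1.484 -2.661
vertex 3.162 -0.712 -2.55
vertex 2.411 -1.661 -1.651
endloop
endfacet
facet normal 0.793 -0.054 0.606
outer loop
vertex 2.411 -1.661 -1.651
vertex 3.162 -0.712 -2.55
vertex 2.379 -0.889 -1.541
endloop
endfacet
facet normal -0.607 -0.137 0.783
outer loop
vertex 2.411 -1.661 -1.651
vertex 2.379 -0.889 -1.541
vertex 1.859 -1.238 -2.005
endloop
endfacet
facet normal 0.607 0.137 -0.783
outer loop
vertex 3.162 -0.712 -2.55
vertex 2.641 -1.062 -3.015
vertex 2.61 -0.29 -2.904
endloop
endfacet
facet normal 0.361 0.830 0.426
outer loop
vertex 3.162 -0.712 -2.55
vertex 2.61 -0.29 -2.904
vertex 2.379 -0.889 -1.541
endloop
endfacet
facet normal 0.362 0.829 0.426
outer loop
vertex 2.379 -0.889 -1.541
vertex 2.61 -0.29 -2.904
vertex 1.827 -0.467 -1.894
endloop
endfacet
facet normal -0.606 -0.138 0.783
outer loop
vertex 2.379 -0.889 -1.541
vertex 1.827 -0.467 -1.894
vertex 1.859 -1.238 -2.005
endloop
endfacet
facet normal 0.607 0.137 -0.783
outer loop
vertex 2.61 -0.29 -2.904
vertex 2.641 -1.062 -3.015
vertex 2.089 -0.639 -3.369
endloop
endfacet
facet normal -0.432 0.884 -0.180
outer loop
vertex 2.61 -0.29 -2.904
vertex 2.089 -0.639 -3.369
vertex 1.827 -0.467 -1.894
endloop
endfacet
facet normal -0.432 0.884 -0.180
outer loop
vertex 1.827 -0.467 -1.894
vertex 2.089 -0.639 -3.369
vertex 1.307 -0.816 -2.359
endloop
endfacet
facet normal -0.607 -0.138 0.782
outer loop
vertex 1.827 -0.467 -1.894
vertex 1.307 -0.816 -2.359
vertex 1.859 -1.238 -2.005
endloop
endfacet
facet normal 0.607 0.137 -0.783
outer loop
vertex 2.089 -0.639 -3.369
vertex 2.641 -1.062 -3.015
vertex 2.121 -1.411 -3.479
endloop
endfacet
facet normal -0.794 0.053 -0.605
outer loop
vertex 2.089 -0.639 -3.369
vertex 2.121 -1.411 -3.479
vertex 1.307 -0.816 -2.359
endloop
endfacet
facet normal -0.793 0.055 -0.606
outer loop
vertex 1.307 -0.816 -2.359
vertex 2.121 -1.411 -3.479
vertex 1.338 -1.588 -2.47
endloop
endfacet
facet normal -0.607 -0.137 0.783
outer loop
vertex 1.307 -0.816 -2.359
vertex 1.338 -1.588 -2.47
vertex 1.859 -1.238 -2.005
endloop
endfacet
facet normal 0.606 0.138 -0.783
outer loop
vertex 2.121 -1.411 -3.479
vertex 2.641 -1.062 -3.015
vertex 2.673 -1.833 -3.126
endloop
endfacet
facet normal -0.362 -0.829 -0.426
outer loop
vertex 2.121 -1.411 -3.479
vertex 2.673 -1.833 -3.126
vertex 1.338 -1.588 -2.47
endloop
endfacet
facet normal -0.361 -0.830 -0.426
outer loop
vertex 1.338 -1.588 -2.47
vertex 2.673 -1.833 -3.126
vertex 1.89 -2.01 -2.116
endloop
endfacet
facet normal -0.607 -0.137 0.783
outer loop
vertex 1.338 -1.588 -2.47
vertex 1.89 -2.01 -2.116
vertex 1.859 -1.238 -2.005
endloop
endfacet
facet normal 0.607 0.138 -0.782
outer loop
vertex 2.673 -1.833 -3.126
vertex 2.641 -1.062 -3.015
vertex 3.193 -1.484 -2.661
endloop
endfacet
facet normal 0.432 -0.884 0.180
outer loop
vertex 2.673 -1.833 -3.126
vertex 3.193 -1.484 -2.661
vertex 1.89 -2.01 -2.116
endloop
endfacet
facet normal 0.432 -0.884 0.179
outer loop
vertex 1.89 -2.01 -2.116
vertex 3.193 -1.484 -2.661
vertex 2.411 -1.661 -1.651
endloop
endfacet
facet normal -0.607 -0.137 0.783
outer loop
vertex 1.89 -2.01 -2.116
vertex 2.411 -1.661 -1.651
vertex 1.859 -1.238 -2.005
endloop
endfacet
facet normal 0.508 0.353 0.785
outer loop
vertex -1.2 3.129 0.483
vertex -1.523 2.709 0.881
vertex -0.954 2.524 0.596
endloop
endfacet
facet normal 0.897 0.400 0.189
outer loop
vertex -1.2 3.129 0.483
vertex -0.954 2.524 0.596
vertex -0.939 2.779 -0.016
endloop
endfacet
facet normal 0.534 0.798 -0.280
outer loop
vertex -1.2 3.129 0.483
vertex -0.939 2.779 -0.016
vertex -1.499 3.121 -0.109
endloop
endfacet
facet normal -0.080 0.996 0.027
outer loop
vertex -1.2 3.129 0.483
vertex -1.499 3.121 -0.109
vertex -1.86 3.077 0.445
endloop
endfacet
facet normal -0.096 0.723 0.684
outer loop
vertex -1.2 3.129 0.483
vertex -1.86 3.077 0.445
vertex -1.523 2.709 0.881
endloop
endfacet
facet normal 0.963 -0.256 -0.083
outer loop
vertex -0.939 2.779 -0.016
vertex -0.954 2.524 0.596
vertex -1.1 2.143 0.075
endloop
endfacet
facet normal 0.335 -0.331 0.882
outer loop
vertex -0.954 2.524 0.596
vertex -1.523 2.709 0.881
vertex -1.461 2.099 0.629
endloop
endfacet
facet normal -0.641 0.265 0.720
outer loop
vertex -1.523 2.709 0.881
vertex -1.86 3.077 0.445
vertex -2.021 2.441 0.536
endloop
endfacet
facet normal -0.616 0.708 -0.345
outer loop
vertex -1.86 3.077 0.445
vertex -1.499 3.121 -0.109
vertex -2.006 2.696 -0.076
endloop
endfacet
facet normal 0.376 0.386 -0.842
outer loop
vertex -1.499 3.121 -0.109
vertex -0.939 2.779 -0.016
vertex -1.437 2.511 -0.361
endloop
endfacet
facet normal 0.080 -0.996 -0.027
outer loop
vertex -1.76 2.091 0.037
vertex -1.1 2.143 0.075
vertex -1.461 2.099 0.629
endloop
endfacet
facet normal -0.534 -0.798 0.280
outer loop
vertex -1.76 2.091 0.037
vertex -1.461 2.099 0.629
vertex -2.021 2.441 0.536
endloop
endfacet
facet normal -0.897 -0.400 -0.189
outer loop
vertex -1.76 2.091 0.037
vertex -2.021 2.441 0.536
vertex -2.006 2.696 -0.076
endloop
endfacet
facet normal -0.508 -0.353 -0.785
outer loop
vertex -1.76 2.091 0.037
vertex -2.006 2.696 -0.076
vertex -1.437 2.511 -0.361
endloop
endfacet
facet normal 0.096 -0.723 -0.684
outer loop
vertex -1.76 2.091 0.037
vertex -1.437 2.511 -0.361
vertex -1.1 2.143 0.075
endloop
endfacet
facet normal 0.616 -0.708 0.345
outer loop
vertex -1.461 2.099 0.629
vertex -1.1 2.143 0.075
vertex -0.954 2.524 0.596
endloop
endfacet
facet normal -0.376 -0.386 0.842
outer loop
vertex -2.021 2.441 0.536
vertex -1.461 2.099 0.629
vertex -1.523 2.709 0.881
endloop
endfacet
facet normal -0.963 0.256 0.083
outer loop
vertex -2.006 2.696 -0.076
vertex -2.021 2.441 0.536
vertex -1.86 3.077 0.445
endloop
endfacet
facet normal -0.335 0.331 -0.882
outer loop
vertex -1.437 2.511 -0.361
vertex -2.006 2.696 -0.076
vertex -1.499 3.121 -0.109
endloop
endfacet
facet normal 0.641 -0.265 -0.720
outer loop
vertex -1.1 2.143 0.075
vertex -1.437 2.511 -0.361
vertex -0.939 2.779 -0.016
endloop
endfacet

endsolid


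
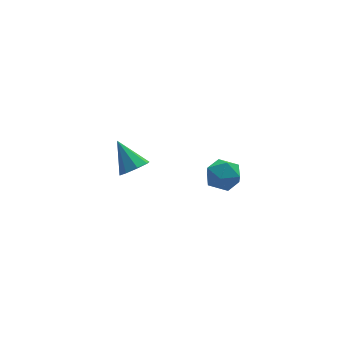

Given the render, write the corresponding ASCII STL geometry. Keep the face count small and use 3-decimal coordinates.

solid 
facet normal 0.249 -0.680 -0.689
outer loop
vertex 0.891 2.882 -0.889
vertex 0.343 3.234 -1.435
vertex 1.165 3.348 -1.25
endloop
endfacet
facet normal 0.708 0.123 0.696
outer loop
vertex 0.891 2.882 -0.889
vertex 1.165 3.348 -1.25
vertex -0.123 4.506 -0.145
endloop
endfacet
facet normal 0.249 -0.680 -0.689
outer loop
vertex 1.165 3.348 -1.25
vertex 0.343 3.234 -1.435
vertex 0.957 3.748 -1.72
endloop
endfacet
facet normal 0.746 0.632 0.208
outer loop
vertex 1.165 3.348 -1.25
vertex 0.957 3.748 -1.72
vertex -0.123 4.506 -0.145
endloop
endfacet
facet normal 0.249 -0.680 -0.690
outer loop
vertex 0.957 3.748 -1.72
vertex 0.343 3.234 -1.435
vertex 0.39 3.847 -2.022
endloop
endfacet
facet normal 0.292 0.925 -0.245
outer loop
vertex 0.957 3.748 -1.72
vertex 0.39 3.847 -2.022
vertex -0.123 4.506 -0.145
endloop
endfacet
facet normal 0.249 -0.680 -0.690
outer loop
vertex 0.39 3.847 -2.022
vertex 0.343 3.234 -1.435
vertex -0.205 3.587 -1.981
endloop
endfacet
facet normal -0.390 0.830 -0.398
outer loop
vertex 0.39 3.847 -2.022
vertex -0.205 3.587 -1.981
vertex -0.123 4.506 -0.145
endloop
endfacet
facet normal 0.249 -0.680 -0.689
outer loop
vertex -0.205 3.587 -1.981
vertex 0.343 3.234 -1.435
vertex -0.479 3.12 -1.619
endloop
endfacet
facet normal -0.901 0.403 -0.162
outer loop
vertex -0.205 3.587 -1.981
vertex -0.479 3.12 -1.619
vertex -0.123 4.506 -0.145
endloop
endfacet
facet normal 0.249 -0.680 -0.690
outer loop
vertex -0.479 3.12 -1.619
vertex 0.343 3.234 -1.435
vertex -0.271 2.72 -1.15
endloop
endfacet
facet normal -0.939 -0.106 0.326
outer loop
vertex -0.479 3.12 -1.619
vertex -0.271 2.72 -1.15
vertex -0.123 4.506 -0.145
endloop
endfacet
facet normal 0.249 -0.680 -0.690
outer loop
vertex -0.271 2.72 -1.15
vertex 0.343 3.234 -1.435
vertex 0.296 2.621 -0.848
endloop
endfacet
facet normal -0.484 -0.398 0.779
outer loop
vertex -0.271 2.72 -1.15
vertex 0.296 2.621 -0.848
vertex -0.123 4.506 -0.145
endloop
endfacet
facet normal 0.251 -0.680 -0.690
outer loop
vertex 0.296 2.621 -0.848
vertex 0.343 3.234 -1.435
vertex 0.891 2.882 -0.889
endloop
endfacet
facet normal 0.197 -0.304 0.932
outer loop
vertex 0.296 2.621 -0.848
vertex 0.891 2.882 -0.889
vertex -0.123 4.506 -0.145
endloop
endfacet
facet normal -0.950 0.312 -0.012
outer loop
vertex 2.144 -2.065 2.319
vertex 1.839 -2.994 2.318
vertex 1.981 -2.528 3.166
endloop
endfacet
facet normal -0.531 0.782 0.325
outer loop
vertex 2.144 -2.065 2.319
vertex 1.981 -2.528 3.166
vertex 2.766 -1.953 3.066
endloop
endfacet
facet normal -0.023 0.991 -0.130
outer loop
vertex 2.144 -2.065 2.319
vertex 2.766 -1.953 3.066
vertex 3.108 -2.064 2.156
endloop
endfacet
facet normal -0.127 0.650 -0.749
outer loop
vertex 2.144 -2.065 2.319
vertex 3.108 -2.064 2.156
vertex 2.535 -2.708 1.694
endloop
endfacet
facet normal -0.700 0.231 -0.675
outer loop
vertex 2.144 -2.065 2.319
vertex 2.535 -2.708 1.694
vertex 1.839 -2.994 2.318
endloop
endfacet
facet normal -0.216 0.445 0.869
outer loop
vertex 2.766 -1.953 3.066
vertex 1.981 -2.528 3.166
vertex 2.845 -2.812 3.526
endloop
endfacet
facet normal -0.892 -0.315 0.323
outer loop
vertex 1.981 -2.528 3.166
vertex 1.839 -2.994 2.318
vertex 2.272 -3.456 3.064
endloop
endfacet
facet normal -0.489 -0.446 -0.750
outer loop
vertex 1.839 -2.994 2.318
vertex 2.535 -2.708 1.694
vertex 2.614 -3.567 2.154
endloop
endfacet
facet normal 0.438 0.233 -0.868
outer loop
vertex 2.535 -2.708 1.694
vertex 3.108 -2.064 2.156
vertex 3.399 -2.992 2.054
endloop
endfacet
facet normal 0.607 0.783 0.133
outer loop
vertex 3.108 -2.064 2.156
vertex 2.766 -1.953 3.066
vertex 3.541 -2.526 2.902
endloop
endfacet
facet normal 0.127 -0.650 0.749
outer loop
vertex 3.236 -3.455 2.901
vertex 2.845 -2.812 3.526
vertex 2.272 -3.456 3.064
endloop
endfacet
facet normal 0.023 -0.991 0.130
outer loop
vertex 3.236 -3.455 2.901
vertex 2.272 -3.456 3.064
vertex 2.614 -3.567 2.154
endloop
endfacet
facet normal 0.531 -0.782 -0.325
outer loop
vertex 3.236 -3.455 2.901
vertex 2.614 -3.567 2.154
vertex 3.399 -2.992 2.054
endloop
endfacet
facet normal 0.950 -0.312 0.012
outer loop
vertex 3.236 -3.455 2.901
vertex 3.399 -2.992 2.054
vertex 3.541 -2.526 2.902
endloop
endfacet
facet normal 0.700 -0.231 0.675
outer loop
vertex 3.236 -3.455 2.901
vertex 3.541 -2.526 2.902
vertex 2.845 -2.812 3.526
endloop
endfacet
facet normal -0.438 -0.233 0.868
outer loop
vertex 2.272 -3.456 3.064
vertex 2.845 -2.812 3.526
vertex 1.981 -2.528 3.166
endloop
endfacet
facet normal -0.607 -0.783 -0.133
outer loop
vertex 2.614 -3.567 2.154
vertex 2.272 -3.456 3.064
vertex 1.839 -2.994 2.318
endloop
endfacet
facet normal 0.216 -0.445 -0.869
outer loop
vertex 3.399 -2.992 2.054
vertex 2.614 -3.567 2.154
vertex 2.535 -2.708 1.694
endloop
endfacet
facet normal 0.892 0.315 -0.323
outer loop
vertex 3.541 -2.526 2.902
vertex 3.399 -2.992 2.054
vertex 3.108 -2.064 2.156
endloop
endfacet
facet normal 0.489 0.446 0.750
outer loop
vertex 2.845 -2.812 3.526
vertex 3.541 -2.526 2.902
vertex 2.766 -1.953 3.066
endloop
endfacet

endsolid


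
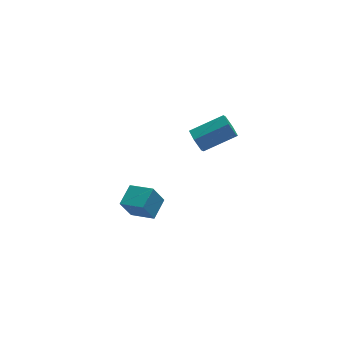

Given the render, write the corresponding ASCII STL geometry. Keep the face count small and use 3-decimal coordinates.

solid 
facet normal -0.648 0.712 -0.269
outer loop
vertex -4.677 1.149 -3.392
vertex -3.813 2.133 -2.869
vertex -4.018 1.259 -4.69
endloop
endfacet
facet normal -0.613 -0.697 -0.371
outer loop
vertex -3.007 0.147 -4.271
vertex -4.677 1.149 -3.392
vertex -4.018 1.259 -4.69
endloop
endfacet
facet normal -0.648 0.713 -0.269
outer loop
vertex -4.018 1.259 -4.69
vertex -3.813 2.133 -2.869
vertex -3.153 2.243 -4.167
endloop
endfacet
facet normal 0.452 0.076 -0.889
outer loop
vertex -3.153 2.243 -4.167
vertex -3.007 0.147 -4.271
vertex -4.018 1.259 -4.69
endloop
endfacet
facet normal -0.452 -0.076 0.889
outer loop
vertex -4.677 1.149 -3.392
vertex -2.802 1.021 -2.45
vertex -3.813 2.133 -2.869
endloop
endfacet
facet normal -0.614 -0.697 -0.371
outer loop
vertex -3.667 0.037 -2.973
vertex -4.677 1.149 -3.392
vertex -3.007 0.147 -4.271
endloop
endfacet
facet normal -0.452 -0.075 0.889
outer loop
vertex -3.667 0.037 -2.973
vertex -2.802 1.021 -2.45
vertex -4.677 1.149 -3.392
endloop
endfacet
facet normal 0.613 0.697 0.371
outer loop
vertex -3.813 2.133 -2.869
vertex -2.802 1.021 -2.45
vertex -3.153 2.243 -4.167
endloop
endfacet
facet normal 0.452 0.076 -0.889
outer loop
vertex -2.143 1.131 -3.748
vertex -3.007 0.147 -4.271
vertex -3.153 2.243 -4.167
endloop
endfacet
facet normal 0.614 0.697 0.371
outer loop
vertex -3.153 2.243 -4.167
vertex -2.802 1.021 -2.45
vertex -2.143 1.131 -3.748
endloop
endfacet
facet normal 0.648 -0.712 0.269
outer loop
vertex -2.143 1.131 -3.748
vertex -3.667 0.037 -2.973
vertex -3.007 0.147 -4.271
endloop
endfacet
facet normal 0.648 -0.713 0.269
outer loop
vertex -2.802 1.021 -2.45
vertex -3.667 0.037 -2.973
vertex -2.143 1.131 -3.748
endloop
endfacet
facet normal -0.906 0.024 -0.422
outer loop
vertex -0.626 -1.104 2.146
vertex -0.928 -0.784 2.814
vertex -0.646 -0.309 2.235
endloop
endfacet
facet normal 0.421 0.111 -0.900
outer loop
vertex -0.626 -1.104 2.146
vertex -0.646 -0.309 2.235
vertex 1.25 -1.156 3.018
endloop
endfacet
facet normal 0.422 0.112 -0.900
outer loop
vertex 1.25 -1.156 3.018
vertex -0.646 -0.309 2.235
vertex 1.23 -0.361 3.108
endloop
endfacet
facet normal 0.906 -0.025 0.422
outer loop
vertex 1.25 -1.156 3.018
vertex 1.23 -0.361 3.108
vertex 0.948 -0.836 3.686
endloop
endfacet
facet normal -0.907 0.025 -0.421
outer loop
vertex -0.646 -0.309 2.235
vertex -0.928 -0.784 2.814
vertex -0.948 0.011 2.904
endloop
endfacet
facet normal 0.190 0.916 -0.353
outer loop
vertex -0.646 -0.309 2.235
vertex -0.948 0.011 2.904
vertex 1.23 -0.361 3.108
endloop
endfacet
facet normal 0.190 0.916 -0.353
outer loop
vertex 1.23 -0.361 3.108
vertex -0.948 0.011 2.904
vertex 0.928 -0.041 3.776
endloop
endfacet
facet normal 0.906 -0.025 0.422
outer loop
vertex 1.23 -0.361 3.108
vertex 0.928 -0.041 3.776
vertex 0.948 -0.836 3.686
endloop
endfacet
facet normal -0.906 0.025 -0.422
outer loop
vertex -0.948 0.011 2.904
vertex -0.928 -0.784 2.814
vertex -1.23 -0.464 3.482
endloop
endfacet
facet normal -0.232 0.804 0.547
outer loop
vertex -0.948 0.011 2.904
vertex -1.23 -0.464 3.482
vertex 0.928 -0.041 3.776
endloop
endfacet
facet normal -0.232 0.804 0.547
outer loop
vertex 0.928 -0.041 3.776
vertex -1.23 -0.464 3.482
vertex 0.646 -0.516 4.354
endloop
endfacet
facet normal 0.906 -0.025 0.422
outer loop
vertex 0.928 -0.041 3.776
vertex 0.646 -0.516 4.354
vertex 0.948 -0.836 3.686
endloop
endfacet
facet normal -0.906 0.025 -0.422
outer loop
vertex -1.23 -0.464 3.482
vertex -0.928 -0.784 2.814
vertex -1.21 -1.259 3.392
endloop
endfacet
facet normal -0.421 -0.112 0.900
outer loop
vertex -1.23 -0.464 3.482
vertex -1.21 -1.259 3.392
vertex 0.646 -0.516 4.354
endloop
endfacet
facet normal -0.422 -0.111 0.900
outer loop
vertex 0.646 -0.516 4.354
vertex -1.21 -1.259 3.392
vertex 0.666 -1.311 4.265
endloop
endfacet
facet normal 0.906 -0.024 0.422
outer loop
vertex 0.646 -0.516 4.354
vertex 0.666 -1.311 4.265
vertex 0.948 -0.836 3.686
endloop
endfacet
facet normal -0.906 0.025 -0.422
outer loop
vertex -1.21 -1.259 3.392
vertex -0.928 -0.784 2.814
vertex -0.908 -1.579 2.724
endloop
endfacet
facet normal -0.190 -0.916 0.353
outer loop
vertex -1.21 -1.259 3.392
vertex -0.908 -1.579 2.724
vertex 0.666 -1.311 4.265
endloop
endfacet
facet normal -0.189 -0.916 0.353
outer loop
vertex 0.666 -1.311 4.265
vertex -0.908 -1.579 2.724
vertex 0.968 -1.631 3.596
endloop
endfacet
facet normal 0.907 -0.025 0.421
outer loop
vertex 0.666 -1.311 4.265
vertex 0.968 -1.631 3.596
vertex 0.948 -0.836 3.686
endloop
endfacet
facet normal -0.906 0.025 -0.422
outer loop
vertex -0.908 -1.579 2.724
vertex -0.928 -0.784 2.814
vertex -0.626 -1.104 2.146
endloop
endfacet
facet normal 0.232 -0.804 -0.547
outer loop
vertex -0.908 -1.579 2.724
vertex -0.626 -1.104 2.146
vertex 0.968 -1.631 3.596
endloop
endfacet
facet normal 0.232 -0.804 -0.547
outer loop
vertex 0.968 -1.631 3.596
vertex -0.626 -1.104 2.146
vertex 1.25 -1.156 3.018
endloop
endfacet
facet normal 0.906 -0.025 0.422
outer loop
vertex 0.968 -1.631 3.596
vertex 1.25 -1.156 3.018
vertex 0.948 -0.836 3.686
endloop
endfacet

endsolid


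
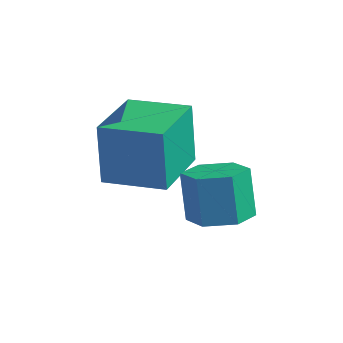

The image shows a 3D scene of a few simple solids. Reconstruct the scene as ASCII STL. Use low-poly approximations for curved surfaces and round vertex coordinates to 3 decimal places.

solid 
facet normal 0.277 -0.220 -0.935
outer loop
vertex 1.346 -2.939 -2.79
vertex 0.68 -3.391 -2.881
vertex 0.663 -2.604 -3.071
endloop
endfacet
facet normal 0.463 0.884 -0.072
outer loop
vertex 1.346 -2.939 -2.79
vertex 0.663 -2.604 -3.071
vertex 0.966 -2.636 -1.509
endloop
endfacet
facet normal 0.462 0.884 -0.072
outer loop
vertex 0.966 -2.636 -1.509
vertex 0.663 -2.604 -3.071
vertex 0.284 -2.302 -1.79
endloop
endfacet
facet normal -0.277 0.221 0.935
outer loop
vertex 0.966 -2.636 -1.509
vertex 0.284 -2.302 -1.79
vertex 0.3 -3.089 -1.599
endloop
endfacet
facet normal 0.277 -0.220 -0.935
outer loop
vertex 0.663 -2.604 -3.071
vertex 0.68 -3.391 -2.881
vertex -0.002 -3.056 -3.162
endloop
endfacet
facet normal -0.498 0.800 -0.336
outer loop
vertex 0.663 -2.604 -3.071
vertex -0.002 -3.056 -3.162
vertex 0.284 -2.302 -1.79
endloop
endfacet
facet normal -0.497 0.800 -0.336
outer loop
vertex 0.284 -2.302 -1.79
vertex -0.002 -3.056 -3.162
vertex -0.382 -2.754 -1.88
endloop
endfacet
facet normal -0.277 0.221 0.935
outer loop
vertex 0.284 -2.302 -1.79
vertex -0.382 -2.754 -1.88
vertex 0.3 -3.089 -1.599
endloop
endfacet
facet normal 0.277 -0.221 -0.935
outer loop
vertex -0.002 -3.056 -3.162
vertex 0.68 -3.391 -2.881
vertex 0.014 -3.844 -2.971
endloop
endfacet
facet normal -0.961 -0.084 -0.265
outer loop
vertex -0.002 -3.056 -3.162
vertex 0.014 -3.844 -2.971
vertex -0.382 -2.754 -1.88
endloop
endfacet
facet normal -0.961 -0.084 -0.265
outer loop
vertex -0.382 -2.754 -1.88
vertex 0.014 -3.844 -2.971
vertex -0.366 -3.541 -1.69
endloop
endfacet
facet normal -0.277 0.220 0.935
outer loop
vertex -0.382 -2.754 -1.88
vertex -0.366 -3.541 -1.69
vertex 0.3 -3.089 -1.599
endloop
endfacet
facet normal 0.277 -0.221 -0.935
outer loop
vertex 0.014 -3.844 -2.971
vertex 0.68 -3.391 -2.881
vertex 0.696 -4.178 -2.69
endloop
endfacet
facet normal -0.462 -0.884 0.072
outer loop
vertex 0.014 -3.844 -2.971
vertex 0.696 -4.178 -2.69
vertex -0.366 -3.541 -1.69
endloop
endfacet
facet normal -0.463 -0.884 0.071
outer loop
vertex -0.366 -3.541 -1.69
vertex 0.696 -4.178 -2.69
vertex 0.317 -3.876 -1.409
endloop
endfacet
facet normal -0.277 0.220 0.935
outer loop
vertex -0.366 -3.541 -1.69
vertex 0.317 -3.876 -1.409
vertex 0.3 -3.089 -1.599
endloop
endfacet
facet normal 0.277 -0.221 -0.935
outer loop
vertex 0.696 -4.178 -2.69
vertex 0.68 -3.391 -2.881
vertex 1.362 -3.726 -2.6
endloop
endfacet
facet normal 0.497 -0.800 0.336
outer loop
vertex 0.696 -4.178 -2.69
vertex 1.362 -3.726 -2.6
vertex 0.317 -3.876 -1.409
endloop
endfacet
facet normal 0.498 -0.800 0.336
outer loop
vertex 0.317 -3.876 -1.409
vertex 1.362 -3.726 -2.6
vertex 0.982 -3.424 -1.318
endloop
endfacet
facet normal -0.277 0.220 0.935
outer loop
vertex 0.317 -3.876 -1.409
vertex 0.982 -3.424 -1.318
vertex 0.3 -3.089 -1.599
endloop
endfacet
facet normal 0.277 -0.220 -0.935
outer loop
vertex 1.362 -3.726 -2.6
vertex 0.68 -3.391 -2.881
vertex 1.346 -2.939 -2.79
endloop
endfacet
facet normal 0.961 0.084 0.265
outer loop
vertex 1.362 -3.726 -2.6
vertex 1.346 -2.939 -2.79
vertex 0.982 -3.424 -1.318
endloop
endfacet
facet normal 0.961 0.084 0.265
outer loop
vertex 0.982 -3.424 -1.318
vertex 1.346 -2.939 -2.79
vertex 0.966 -2.636 -1.509
endloop
endfacet
facet normal -0.277 0.221 0.935
outer loop
vertex 0.982 -3.424 -1.318
vertex 0.966 -2.636 -1.509
vertex 0.3 -3.089 -1.599
endloop
endfacet
facet normal -0.963 -0.251 -0.096
outer loop
vertex -2.062 -4.426 -0.278
vertex -2.51 -2.624 -0.497
vertex -1.85 -4.583 -1.998
endloop
endfacet
facet normal 0.240 -0.964 0.118
outer loop
vertex -0.29 -4.176 -1.843
vertex -2.062 -4.426 -0.278
vertex -1.85 -4.583 -1.998
endloop
endfacet
facet normal -0.963 -0.251 -0.096
outer loop
vertex -1.85 -4.583 -1.998
vertex -2.51 -2.624 -0.497
vertex -2.298 -2.78 -2.217
endloop
endfacet
facet normal 0.122 -0.090 -0.988
outer loop
vertex -2.298 -2.78 -2.217
vertex -0.29 -4.176 -1.843
vertex -1.85 -4.583 -1.998
endloop
endfacet
facet normal -0.122 0.090 0.988
outer loop
vertex -2.062 -4.426 -0.278
vertex -0.95 -2.217 -0.342
vertex -2.51 -2.624 -0.497
endloop
endfacet
facet normal 0.239 -0.964 0.117
outer loop
vertex -0.502 -4.02 -0.123
vertex -2.062 -4.426 -0.278
vertex -0.29 -4.176 -1.843
endloop
endfacet
facet normal -0.122 0.090 0.989
outer loop
vertex -0.502 -4.02 -0.123
vertex -0.95 -2.217 -0.342
vertex -2.062 -4.426 -0.278
endloop
endfacet
facet normal -0.240 0.964 -0.117
outer loop
vertex -2.51 -2.624 -0.497
vertex -0.95 -2.217 -0.342
vertex -2.298 -2.78 -2.217
endloop
endfacet
facet normal 0.122 -0.090 -0.988
outer loop
vertex -0.738 -2.374 -2.062
vertex -0.29 -4.176 -1.843
vertex -2.298 -2.78 -2.217
endloop
endfacet
facet normal -0.239 0.964 -0.117
outer loop
vertex -2.298 -2.78 -2.217
vertex -0.95 -2.217 -0.342
vertex -0.738 -2.374 -2.062
endloop
endfacet
facet normal 0.963 0.251 0.096
outer loop
vertex -0.738 -2.374 -2.062
vertex -0.502 -4.02 -0.123
vertex -0.29 -4.176 -1.843
endloop
endfacet
facet normal 0.963 0.251 0.096
outer loop
vertex -0.95 -2.217 -0.342
vertex -0.502 -4.02 -0.123
vertex -0.738 -2.374 -2.062
endloop
endfacet

endsolid
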